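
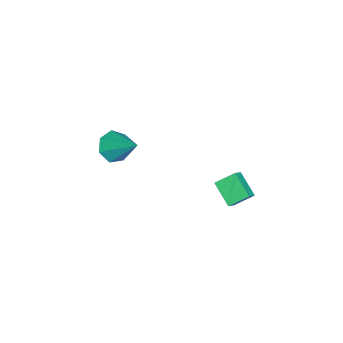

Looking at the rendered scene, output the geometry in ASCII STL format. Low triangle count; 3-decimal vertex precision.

solid 
facet normal -0.407 -0.672 -0.619
outer loop
vertex -0.859 -3.644 -1.895
vertex -1.726 -3.595 -1.378
vertex -1.433 -3.042 -2.171
endloop
endfacet
facet normal 0.744 0.514 -0.427
outer loop
vertex -0.859 -3.644 -1.895
vertex -1.433 -3.042 -2.171
vertex -0.834 -2.125 -0.022
endloop
endfacet
facet normal -0.408 -0.672 -0.619
outer loop
vertex -1.433 -3.042 -2.171
vertex -1.726 -3.595 -1.378
vertex -2.227 -2.856 -1.85
endloop
endfacet
facet normal 0.051 0.913 -0.404
outer loop
vertex -1.433 -3.042 -2.171
vertex -2.227 -2.856 -1.85
vertex -0.834 -2.125 -0.022
endloop
endfacet
facet normal -0.406 -0.671 -0.620
outer loop
vertex -2.227 -2.856 -1.85
vertex -1.726 -3.595 -1.378
vertex -2.644 -3.228 -1.174
endloop
endfacet
facet normal -0.564 0.819 0.103
outer loop
vertex -2.227 -2.856 -1.85
vertex -2.644 -3.228 -1.174
vertex -0.834 -2.125 -0.022
endloop
endfacet
facet normal -0.406 -0.672 -0.620
outer loop
vertex -2.644 -3.228 -1.174
vertex -1.726 -3.595 -1.378
vertex -2.369 -3.876 -0.652
endloop
endfacet
facet normal -0.636 0.302 0.710
outer loop
vertex -2.644 -3.228 -1.174
vertex -2.369 -3.876 -0.652
vertex -0.834 -2.125 -0.022
endloop
endfacet
facet normal -0.406 -0.671 -0.620
outer loop
vertex -2.369 -3.876 -0.652
vertex -1.726 -3.595 -1.378
vertex -1.609 -4.313 -0.677
endloop
endfacet
facet normal -0.111 -0.249 0.962
outer loop
vertex -2.369 -3.876 -0.652
vertex -1.609 -4.313 -0.677
vertex -0.834 -2.125 -0.022
endloop
endfacet
facet normal -0.407 -0.671 -0.620
outer loop
vertex -1.609 -4.313 -0.677
vertex -1.726 -3.595 -1.378
vertex -0.938 -4.209 -1.23
endloop
endfacet
facet normal 0.615 -0.418 0.668
outer loop
vertex -1.609 -4.313 -0.677
vertex -0.938 -4.209 -1.23
vertex -0.834 -2.125 -0.022
endloop
endfacet
facet normal -0.407 -0.672 -0.619
outer loop
vertex -0.938 -4.209 -1.23
vertex -1.726 -3.595 -1.378
vertex -0.859 -3.644 -1.895
endloop
endfacet
facet normal 0.996 -0.079 0.051
outer loop
vertex -0.938 -4.209 -1.23
vertex -0.859 -3.644 -1.895
vertex -0.834 -2.125 -0.022
endloop
endfacet
facet normal -0.727 0.183 -0.662
outer loop
vertex -0.174 3.403 -0.469
vertex 0.774 4.308 -1.26
vertex 0.197 2.421 -1.149
endloop
endfacet
facet normal -0.619 -0.591 0.516
outer loop
vertex 0.866 2.252 -0.54
vertex -0.174 3.403 -0.469
vertex 0.197 2.421 -1.149
endloop
endfacet
facet normal -0.727 0.183 -0.662
outer loop
vertex 0.197 2.421 -1.149
vertex 0.774 4.308 -1.26
vertex 1.145 3.326 -1.939
endloop
endfacet
facet normal 0.297 -0.785 -0.544
outer loop
vertex 1.145 3.326 -1.939
vertex 0.866 2.252 -0.54
vertex 0.197 2.421 -1.149
endloop
endfacet
facet normal -0.296 0.785 0.543
outer loop
vertex -0.174 3.403 -0.469
vertex 1.443 4.139 -0.651
vertex 0.774 4.308 -1.26
endloop
endfacet
facet normal -0.619 -0.591 0.517
outer loop
vertex 0.495 3.234 0.139
vertex -0.174 3.403 -0.469
vertex 0.866 2.252 -0.54
endloop
endfacet
facet normal -0.296 0.785 0.544
outer loop
vertex 0.495 3.234 0.139
vertex 1.443 4.139 -0.651
vertex -0.174 3.403 -0.469
endloop
endfacet
facet normal 0.619 0.591 -0.516
outer loop
vertex 0.774 4.308 -1.26
vertex 1.443 4.139 -0.651
vertex 1.145 3.326 -1.939
endloop
endfacet
facet normal 0.296 -0.785 -0.544
outer loop
vertex 1.814 3.157 -1.331
vertex 0.866 2.252 -0.54
vertex 1.145 3.326 -1.939
endloop
endfacet
facet normal 0.619 0.592 -0.517
outer loop
vertex 1.145 3.326 -1.939
vertex 1.443 4.139 -0.651
vertex 1.814 3.157 -1.331
endloop
endfacet
facet normal 0.727 -0.183 0.662
outer loop
vertex 1.814 3.157 -1.331
vertex 0.495 3.234 0.139
vertex 0.866 2.252 -0.54
endloop
endfacet
facet normal 0.727 -0.184 0.662
outer loop
vertex 1.443 4.139 -0.651
vertex 0.495 3.234 0.139
vertex 1.814 3.157 -1.331
endloop
endfacet

endsolid


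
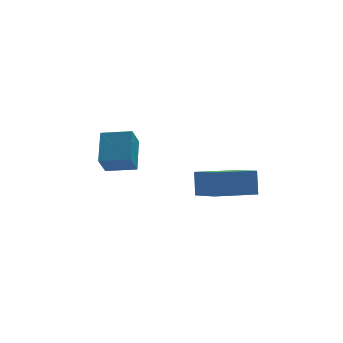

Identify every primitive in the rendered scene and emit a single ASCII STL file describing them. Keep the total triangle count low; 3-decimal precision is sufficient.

solid 
facet normal -0.971 -0.183 0.152
outer loop
vertex 1.385 0.064 -1.5
vertex 0.965 1.713 -2.198
vertex 1.297 -0.465 -2.696
endloop
endfacet
facet normal 0.229 -0.896 0.380
outer loop
vertex 3.375 -0.073 -3.022
vertex 1.385 0.064 -1.5
vertex 1.297 -0.465 -2.696
endloop
endfacet
facet normal -0.971 -0.183 0.152
outer loop
vertex 1.297 -0.465 -2.696
vertex 0.965 1.713 -2.198
vertex 0.877 1.185 -3.394
endloop
endfacet
facet normal -0.067 -0.403 -0.913
outer loop
vertex 0.877 1.185 -3.394
vertex 3.375 -0.073 -3.022
vertex 1.297 -0.465 -2.696
endloop
endfacet
facet normal 0.067 0.403 0.913
outer loop
vertex 1.385 0.064 -1.5
vertex 3.043 2.105 -2.524
vertex 0.965 1.713 -2.198
endloop
endfacet
facet normal 0.228 -0.897 0.379
outer loop
vertex 3.463 0.455 -1.826
vertex 1.385 0.064 -1.5
vertex 3.375 -0.073 -3.022
endloop
endfacet
facet normal 0.067 0.403 0.913
outer loop
vertex 3.463 0.455 -1.826
vertex 3.043 2.105 -2.524
vertex 1.385 0.064 -1.5
endloop
endfacet
facet normal -0.229 0.897 -0.379
outer loop
vertex 0.965 1.713 -2.198
vertex 3.043 2.105 -2.524
vertex 0.877 1.185 -3.394
endloop
endfacet
facet normal -0.067 -0.403 -0.913
outer loop
vertex 2.955 1.576 -3.72
vertex 3.375 -0.073 -3.022
vertex 0.877 1.185 -3.394
endloop
endfacet
facet normal -0.228 0.896 -0.380
outer loop
vertex 0.877 1.185 -3.394
vertex 3.043 2.105 -2.524
vertex 2.955 1.576 -3.72
endloop
endfacet
facet normal 0.971 0.183 -0.152
outer loop
vertex 2.955 1.576 -3.72
vertex 3.463 0.455 -1.826
vertex 3.375 -0.073 -3.022
endloop
endfacet
facet normal 0.971 0.183 -0.152
outer loop
vertex 3.043 2.105 -2.524
vertex 3.463 0.455 -1.826
vertex 2.955 1.576 -3.72
endloop
endfacet
facet normal -0.914 0.381 -0.139
outer loop
vertex -3.4 0.772 1.116
vertex -2.967 1.459 0.153
vertex -3.764 -0.49 0.053
endloop
endfacet
facet normal -0.344 -0.545 0.765
outer loop
vertex -2.493 -1.019 0.247
vertex -3.4 0.772 1.116
vertex -3.764 -0.49 0.053
endloop
endfacet
facet normal -0.914 0.381 -0.140
outer loop
vertex -3.764 -0.49 0.053
vertex -2.967 1.459 0.153
vertex -3.33 0.197 -0.91
endloop
endfacet
facet normal -0.215 -0.747 -0.629
outer loop
vertex -3.33 0.197 -0.91
vertex -2.493 -1.019 0.247
vertex -3.764 -0.49 0.053
endloop
endfacet
facet normal 0.215 0.747 0.629
outer loop
vertex -3.4 0.772 1.116
vertex -1.696 0.93 0.347
vertex -2.967 1.459 0.153
endloop
endfacet
facet normal -0.344 -0.545 0.765
outer loop
vertex -2.13 0.243 1.31
vertex -3.4 0.772 1.116
vertex -2.493 -1.019 0.247
endloop
endfacet
facet normal 0.215 0.747 0.630
outer loop
vertex -2.13 0.243 1.31
vertex -1.696 0.93 0.347
vertex -3.4 0.772 1.116
endloop
endfacet
facet normal 0.344 0.545 -0.765
outer loop
vertex -2.967 1.459 0.153
vertex -1.696 0.93 0.347
vertex -3.33 0.197 -0.91
endloop
endfacet
facet normal -0.215 -0.747 -0.629
outer loop
vertex -2.06 -0.332 -0.716
vertex -2.493 -1.019 0.247
vertex -3.33 0.197 -0.91
endloop
endfacet
facet normal 0.344 0.545 -0.765
outer loop
vertex -3.33 0.197 -0.91
vertex -1.696 0.93 0.347
vertex -2.06 -0.332 -0.716
endloop
endfacet
facet normal 0.914 -0.381 0.140
outer loop
vertex -2.06 -0.332 -0.716
vertex -2.13 0.243 1.31
vertex -2.493 -1.019 0.247
endloop
endfacet
facet normal 0.914 -0.381 0.140
outer loop
vertex -1.696 0.93 0.347
vertex -2.13 0.243 1.31
vertex -2.06 -0.332 -0.716
endloop
endfacet

endsolid


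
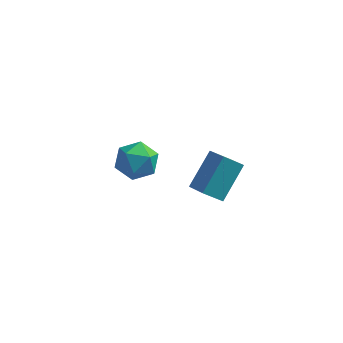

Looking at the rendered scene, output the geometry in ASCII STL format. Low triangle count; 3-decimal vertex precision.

solid 
facet normal -0.727 -0.271 0.631
outer loop
vertex 4.056 -3.416 3.087
vertex 3.287 -2.583 2.559
vertex 3.422 -4.854 1.739
endloop
endfacet
facet normal 0.614 -0.667 0.422
outer loop
vertex 4.273 -4.537 1.001
vertex 4.056 -3.416 3.087
vertex 3.422 -4.854 1.739
endloop
endfacet
facet normal -0.727 -0.271 0.631
outer loop
vertex 3.422 -4.854 1.739
vertex 3.287 -2.583 2.559
vertex 2.654 -4.021 1.212
endloop
endfacet
facet normal -0.306 -0.694 -0.651
outer loop
vertex 2.654 -4.021 1.212
vertex 4.273 -4.537 1.001
vertex 3.422 -4.854 1.739
endloop
endfacet
facet normal 0.306 0.695 0.651
outer loop
vertex 4.056 -3.416 3.087
vertex 4.138 -2.266 1.821
vertex 3.287 -2.583 2.559
endloop
endfacet
facet normal 0.615 -0.666 0.422
outer loop
vertex 4.906 -3.099 2.348
vertex 4.056 -3.416 3.087
vertex 4.273 -4.537 1.001
endloop
endfacet
facet normal 0.307 0.695 0.651
outer loop
vertex 4.906 -3.099 2.348
vertex 4.138 -2.266 1.821
vertex 4.056 -3.416 3.087
endloop
endfacet
facet normal -0.615 0.666 -0.422
outer loop
vertex 3.287 -2.583 2.559
vertex 4.138 -2.266 1.821
vertex 2.654 -4.021 1.212
endloop
endfacet
facet normal -0.306 -0.695 -0.650
outer loop
vertex 3.504 -3.704 0.473
vertex 4.273 -4.537 1.001
vertex 2.654 -4.021 1.212
endloop
endfacet
facet normal -0.615 0.666 -0.422
outer loop
vertex 2.654 -4.021 1.212
vertex 4.138 -2.266 1.821
vertex 3.504 -3.704 0.473
endloop
endfacet
facet normal 0.727 0.271 -0.631
outer loop
vertex 3.504 -3.704 0.473
vertex 4.906 -3.099 2.348
vertex 4.273 -4.537 1.001
endloop
endfacet
facet normal 0.727 0.271 -0.631
outer loop
vertex 4.138 -2.266 1.821
vertex 4.906 -3.099 2.348
vertex 3.504 -3.704 0.473
endloop
endfacet
facet normal -0.981 0.063 -0.186
outer loop
vertex -1.837 2.073 -4.042
vertex -2.023 1.094 -3.393
vertex -2.052 2.164 -2.877
endloop
endfacet
facet normal -0.680 0.711 -0.181
outer loop
vertex -1.837 2.073 -4.042
vertex -2.052 2.164 -2.877
vertex -1.213 2.838 -3.381
endloop
endfacet
facet normal -0.165 0.718 -0.676
outer loop
vertex -1.837 2.073 -4.042
vertex -1.213 2.838 -3.381
vertex -0.666 2.185 -4.208
endloop
endfacet
facet normal -0.147 0.076 -0.986
outer loop
vertex -1.837 2.073 -4.042
vertex -0.666 2.185 -4.208
vertex -1.166 1.107 -4.216
endloop
endfacet
facet normal -0.651 -0.329 -0.684
outer loop
vertex -1.837 2.073 -4.042
vertex -1.166 1.107 -4.216
vertex -2.023 1.094 -3.393
endloop
endfacet
facet normal -0.374 0.807 0.456
outer loop
vertex -1.213 2.838 -3.381
vertex -2.052 2.164 -2.877
vertex -1.014 2.333 -2.324
endloop
endfacet
facet normal -0.861 -0.240 0.449
outer loop
vertex -2.052 2.164 -2.877
vertex -2.023 1.094 -3.393
vertex -1.514 1.255 -2.332
endloop
endfacet
facet normal -0.329 -0.875 -0.356
outer loop
vertex -2.023 1.094 -3.393
vertex -1.166 1.107 -4.216
vertex -0.967 0.602 -3.159
endloop
endfacet
facet normal 0.486 -0.219 -0.846
outer loop
vertex -1.166 1.107 -4.216
vertex -0.666 2.185 -4.208
vertex -0.128 1.276 -3.663
endloop
endfacet
facet normal 0.458 0.820 -0.344
outer loop
vertex -0.666 2.185 -4.208
vertex -1.213 2.838 -3.381
vertex -0.157 2.346 -3.147
endloop
endfacet
facet normal 0.147 -0.076 0.986
outer loop
vertex -0.343 1.367 -2.498
vertex -1.014 2.333 -2.324
vertex -1.514 1.255 -2.332
endloop
endfacet
facet normal 0.165 -0.718 0.676
outer loop
vertex -0.343 1.367 -2.498
vertex -1.514 1.255 -2.332
vertex -0.967 0.602 -3.159
endloop
endfacet
facet normal 0.680 -0.711 0.181
outer loop
vertex -0.343 1.367 -2.498
vertex -0.967 0.602 -3.159
vertex -0.128 1.276 -3.663
endloop
endfacet
facet normal 0.981 -0.063 0.186
outer loop
vertex -0.343 1.367 -2.498
vertex -0.128 1.276 -3.663
vertex -0.157 2.346 -3.147
endloop
endfacet
facet normal 0.651 0.329 0.684
outer loop
vertex -0.343 1.367 -2.498
vertex -0.157 2.346 -3.147
vertex -1.014 2.333 -2.324
endloop
endfacet
facet normal -0.486 0.219 0.846
outer loop
vertex -1.514 1.255 -2.332
vertex -1.014 2.333 -2.324
vertex -2.052 2.164 -2.877
endloop
endfacet
facet normal -0.458 -0.820 0.344
outer loop
vertex -0.967 0.602 -3.159
vertex -1.514 1.255 -2.332
vertex -2.023 1.094 -3.393
endloop
endfacet
facet normal 0.374 -0.807 -0.456
outer loop
vertex -0.128 1.276 -3.663
vertex -0.967 0.602 -3.159
vertex -1.166 1.107 -4.216
endloop
endfacet
facet normal 0.861 0.240 -0.449
outer loop
vertex -0.157 2.346 -3.147
vertex -0.128 1.276 -3.663
vertex -0.666 2.185 -4.208
endloop
endfacet
facet normal 0.329 0.875 0.356
outer loop
vertex -1.014 2.333 -2.324
vertex -0.157 2.346 -3.147
vertex -1.213 2.838 -3.381
endloop
endfacet

endsolid


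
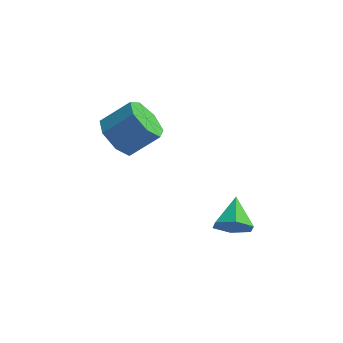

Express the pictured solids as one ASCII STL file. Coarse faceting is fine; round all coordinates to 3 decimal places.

solid 
facet normal -0.743 -0.225 -0.630
outer loop
vertex -3.771 1.379 -0.076
vertex -4.384 2.053 0.406
vertex -3.755 2.215 -0.394
endloop
endfacet
facet normal 0.668 -0.276 -0.691
outer loop
vertex -3.771 1.379 -0.076
vertex -3.755 2.215 -0.394
vertex -2.604 1.733 0.912
endloop
endfacet
facet normal 0.668 -0.276 -0.691
outer loop
vertex -2.604 1.733 0.912
vertex -3.755 2.215 -0.394
vertex -2.588 2.569 0.594
endloop
endfacet
facet normal 0.744 0.225 0.629
outer loop
vertex -2.604 1.733 0.912
vertex -2.588 2.569 0.594
vertex -3.216 2.407 1.394
endloop
endfacet
facet normal -0.743 -0.226 -0.630
outer loop
vertex -3.755 2.215 -0.394
vertex -4.384 2.053 0.406
vertex -4.213 2.928 -0.11
endloop
endfacet
facet normal 0.431 0.559 -0.709
outer loop
vertex -3.755 2.215 -0.394
vertex -4.213 2.928 -0.11
vertex -2.588 2.569 0.594
endloop
endfacet
facet normal 0.430 0.559 -0.709
outer loop
vertex -2.588 2.569 0.594
vertex -4.213 2.928 -0.11
vertex -3.045 3.282 0.879
endloop
endfacet
facet normal 0.744 0.225 0.629
outer loop
vertex -2.588 2.569 0.594
vertex -3.045 3.282 0.879
vertex -3.216 2.407 1.394
endloop
endfacet
facet normal -0.744 -0.226 -0.629
outer loop
vertex -4.213 2.928 -0.11
vertex -4.384 2.053 0.406
vertex -4.799 2.983 0.563
endloop
endfacet
facet normal -0.131 0.972 -0.193
outer loop
vertex -4.213 2.928 -0.11
vertex -4.799 2.983 0.563
vertex -3.045 3.282 0.879
endloop
endfacet
facet normal -0.131 0.972 -0.194
outer loop
vertex -3.045 3.282 0.879
vertex -4.799 2.983 0.563
vertex -3.631 3.337 1.551
endloop
endfacet
facet normal 0.743 0.225 0.630
outer loop
vertex -3.045 3.282 0.879
vertex -3.631 3.337 1.551
vertex -3.216 2.407 1.394
endloop
endfacet
facet normal -0.744 -0.226 -0.629
outer loop
vertex -4.799 2.983 0.563
vertex -4.384 2.053 0.406
vertex -5.072 2.337 1.117
endloop
endfacet
facet normal -0.595 0.653 0.469
outer loop
vertex -4.799 2.983 0.563
vertex -5.072 2.337 1.117
vertex -3.631 3.337 1.551
endloop
endfacet
facet normal -0.595 0.654 0.468
outer loop
vertex -3.631 3.337 1.551
vertex -5.072 2.337 1.117
vertex -3.905 2.691 2.106
endloop
endfacet
facet normal 0.744 0.226 0.630
outer loop
vertex -3.631 3.337 1.551
vertex -3.905 2.691 2.106
vertex -3.216 2.407 1.394
endloop
endfacet
facet normal -0.744 -0.226 -0.629
outer loop
vertex -5.072 2.337 1.117
vertex -4.384 2.053 0.406
vertex -4.827 1.478 1.136
endloop
endfacet
facet normal -0.610 -0.157 0.776
outer loop
vertex -5.072 2.337 1.117
vertex -4.827 1.478 1.136
vertex -3.905 2.691 2.106
endloop
endfacet
facet normal -0.610 -0.158 0.777
outer loop
vertex -3.905 2.691 2.106
vertex -4.827 1.478 1.136
vertex -3.66 1.832 2.124
endloop
endfacet
facet normal 0.744 0.225 0.630
outer loop
vertex -3.905 2.691 2.106
vertex -3.66 1.832 2.124
vertex -3.216 2.407 1.394
endloop
endfacet
facet normal -0.744 -0.226 -0.629
outer loop
vertex -4.827 1.478 1.136
vertex -4.384 2.053 0.406
vertex -4.248 1.052 0.605
endloop
endfacet
facet normal -0.166 -0.850 0.501
outer loop
vertex -4.827 1.478 1.136
vertex -4.248 1.052 0.605
vertex -3.66 1.832 2.124
endloop
endfacet
facet normal -0.167 -0.849 0.501
outer loop
vertex -3.66 1.832 2.124
vertex -4.248 1.052 0.605
vertex -3.081 1.405 1.593
endloop
endfacet
facet normal 0.744 0.225 0.630
outer loop
vertex -3.66 1.832 2.124
vertex -3.081 1.405 1.593
vertex -3.216 2.407 1.394
endloop
endfacet
facet normal -0.743 -0.226 -0.629
outer loop
vertex -4.248 1.052 0.605
vertex -4.384 2.053 0.406
vertex -3.771 1.379 -0.076
endloop
endfacet
facet normal 0.402 -0.903 -0.152
outer loop
vertex -4.248 1.052 0.605
vertex -3.771 1.379 -0.076
vertex -3.081 1.405 1.593
endloop
endfacet
facet normal 0.403 -0.902 -0.152
outer loop
vertex -3.081 1.405 1.593
vertex -3.771 1.379 -0.076
vertex -2.604 1.733 0.912
endloop
endfacet
facet normal 0.744 0.225 0.629
outer loop
vertex -3.081 1.405 1.593
vertex -2.604 1.733 0.912
vertex -3.216 2.407 1.394
endloop
endfacet
facet normal 0.013 -0.887 -0.461
outer loop
vertex 1.254 -1.464 -1.563
vertex 0.599 -1.714 -1.1
vertex 0.471 -1.333 -1.837
endloop
endfacet
facet normal 0.316 0.789 -0.526
outer loop
vertex 1.254 -1.464 -1.563
vertex 0.471 -1.333 -1.837
vertex 0.581 -0.446 -0.44
endloop
endfacet
facet normal 0.013 -0.887 -0.461
outer loop
vertex 0.471 -1.333 -1.837
vertex 0.599 -1.714 -1.1
vertex -0.184 -1.583 -1.374
endloop
endfacet
facet normal -0.564 0.717 -0.411
outer loop
vertex 0.471 -1.333 -1.837
vertex -0.184 -1.583 -1.374
vertex 0.581 -0.446 -0.44
endloop
endfacet
facet normal 0.013 -0.887 -0.461
outer loop
vertex -0.184 -1.583 -1.374
vertex 0.599 -1.714 -1.1
vertex -0.056 -1.964 -0.637
endloop
endfacet
facet normal -0.886 0.330 0.325
outer loop
vertex -0.184 -1.583 -1.374
vertex -0.056 -1.964 -0.637
vertex 0.581 -0.446 -0.44
endloop
endfacet
facet normal 0.012 -0.887 -0.462
outer loop
vertex -0.056 -1.964 -0.637
vertex 0.599 -1.714 -1.1
vertex 0.728 -2.096 -0.363
endloop
endfacet
facet normal -0.328 0.015 0.945
outer loop
vertex -0.056 -1.964 -0.637
vertex 0.728 -2.096 -0.363
vertex 0.581 -0.446 -0.44
endloop
endfacet
facet normal 0.012 -0.887 -0.462
outer loop
vertex 0.728 -2.096 -0.363
vertex 0.599 -1.714 -1.1
vertex 1.382 -1.846 -0.826
endloop
endfacet
facet normal 0.553 0.088 0.829
outer loop
vertex 0.728 -2.096 -0.363
vertex 1.382 -1.846 -0.826
vertex 0.581 -0.446 -0.44
endloop
endfacet
facet normal 0.012 -0.887 -0.462
outer loop
vertex 1.382 -1.846 -0.826
vertex 0.599 -1.714 -1.1
vertex 1.254 -1.464 -1.563
endloop
endfacet
facet normal 0.875 0.475 0.094
outer loop
vertex 1.382 -1.846 -0.826
vertex 1.254 -1.464 -1.563
vertex 0.581 -0.446 -0.44
endloop
endfacet

endsolid


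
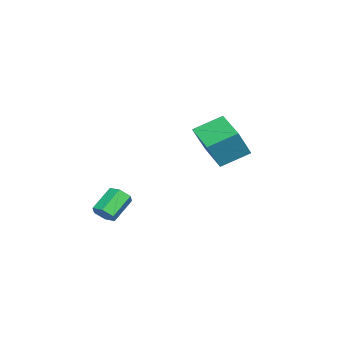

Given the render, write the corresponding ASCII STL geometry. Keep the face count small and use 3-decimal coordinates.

solid 
facet normal -0.801 -0.530 0.279
outer loop
vertex -0.67 -0.072 1.634
vertex -1.222 1.114 2.303
vertex -1.403 0.335 0.306
endloop
endfacet
facet normal 0.376 -0.807 -0.455
outer loop
vertex -0.058 1.226 -0.163
vertex -0.67 -0.072 1.634
vertex -1.403 0.335 0.306
endloop
endfacet
facet normal -0.801 -0.530 0.279
outer loop
vertex -1.403 0.335 0.306
vertex -1.222 1.114 2.303
vertex -1.955 1.522 0.976
endloop
endfacet
facet normal -0.467 0.260 -0.845
outer loop
vertex -1.955 1.522 0.976
vertex -0.058 1.226 -0.163
vertex -1.403 0.335 0.306
endloop
endfacet
facet normal 0.467 -0.260 0.845
outer loop
vertex -0.67 -0.072 1.634
vertex 0.123 2.005 1.834
vertex -1.222 1.114 2.303
endloop
endfacet
facet normal 0.375 -0.807 -0.455
outer loop
vertex 0.675 0.818 1.164
vertex -0.67 -0.072 1.634
vertex -0.058 1.226 -0.163
endloop
endfacet
facet normal 0.467 -0.260 0.845
outer loop
vertex 0.675 0.818 1.164
vertex 0.123 2.005 1.834
vertex -0.67 -0.072 1.634
endloop
endfacet
facet normal -0.376 0.807 0.456
outer loop
vertex -1.222 1.114 2.303
vertex 0.123 2.005 1.834
vertex -1.955 1.522 0.976
endloop
endfacet
facet normal -0.467 0.259 -0.845
outer loop
vertex -0.61 2.412 0.506
vertex -0.058 1.226 -0.163
vertex -1.955 1.522 0.976
endloop
endfacet
facet normal -0.375 0.808 0.455
outer loop
vertex -1.955 1.522 0.976
vertex 0.123 2.005 1.834
vertex -0.61 2.412 0.506
endloop
endfacet
facet normal 0.801 0.530 -0.279
outer loop
vertex -0.61 2.412 0.506
vertex 0.675 0.818 1.164
vertex -0.058 1.226 -0.163
endloop
endfacet
facet normal 0.801 0.530 -0.279
outer loop
vertex 0.123 2.005 1.834
vertex 0.675 0.818 1.164
vertex -0.61 2.412 0.506
endloop
endfacet
facet normal 0.709 -0.369 -0.601
outer loop
vertex 4.804 -2.518 -0.97
vertex 4.437 -2.559 -1.378
vertex 4.73 -2.097 -1.316
endloop
endfacet
facet normal 0.693 0.527 0.493
outer loop
vertex 4.804 -2.518 -0.97
vertex 4.73 -2.097 -1.316
vertex 3.89 -2.041 -0.195
endloop
endfacet
facet normal 0.693 0.527 0.493
outer loop
vertex 3.89 -2.041 -0.195
vertex 4.73 -2.097 -1.316
vertex 3.816 -1.62 -0.541
endloop
endfacet
facet normal -0.708 0.370 0.602
outer loop
vertex 3.89 -2.041 -0.195
vertex 3.816 -1.62 -0.541
vertex 3.523 -2.081 -0.602
endloop
endfacet
facet normal 0.709 -0.369 -0.601
outer loop
vertex 4.73 -2.097 -1.316
vertex 4.437 -2.559 -1.378
vertex 4.363 -2.138 -1.724
endloop
endfacet
facet normal 0.229 0.926 -0.299
outer loop
vertex 4.73 -2.097 -1.316
vertex 4.363 -2.138 -1.724
vertex 3.816 -1.62 -0.541
endloop
endfacet
facet normal 0.231 0.926 -0.299
outer loop
vertex 3.816 -1.62 -0.541
vertex 4.363 -2.138 -1.724
vertex 3.449 -1.66 -0.949
endloop
endfacet
facet normal -0.708 0.371 0.601
outer loop
vertex 3.816 -1.62 -0.541
vertex 3.449 -1.66 -0.949
vertex 3.523 -2.081 -0.602
endloop
endfacet
facet normal 0.708 -0.370 -0.602
outer loop
vertex 4.363 -2.138 -1.724
vertex 4.437 -2.559 -1.378
vertex 4.07 -2.599 -1.785
endloop
endfacet
facet normal -0.463 0.399 -0.792
outer loop
vertex 4.363 -2.138 -1.724
vertex 4.07 -2.599 -1.785
vertex 3.449 -1.66 -0.949
endloop
endfacet
facet normal -0.463 0.398 -0.792
outer loop
vertex 3.449 -1.66 -0.949
vertex 4.07 -2.599 -1.785
vertex 3.156 -2.122 -1.01
endloop
endfacet
facet normal -0.709 0.370 0.600
outer loop
vertex 3.449 -1.66 -0.949
vertex 3.156 -2.122 -1.01
vertex 3.523 -2.081 -0.602
endloop
endfacet
facet normal 0.708 -0.370 -0.602
outer loop
vertex 4.07 -2.599 -1.785
vertex 4.437 -2.559 -1.378
vertex 4.144 -3.02 -1.439
endloop
endfacet
facet normal -0.693 -0.527 -0.493
outer loop
vertex 4.07 -2.599 -1.785
vertex 4.144 -3.02 -1.439
vertex 3.156 -2.122 -1.01
endloop
endfacet
facet normal -0.693 -0.527 -0.493
outer loop
vertex 3.156 -2.122 -1.01
vertex 4.144 -3.02 -1.439
vertex 3.23 -2.543 -0.664
endloop
endfacet
facet normal -0.709 0.369 0.601
outer loop
vertex 3.156 -2.122 -1.01
vertex 3.23 -2.543 -0.664
vertex 3.523 -2.081 -0.602
endloop
endfacet
facet normal 0.708 -0.371 -0.601
outer loop
vertex 4.144 -3.02 -1.439
vertex 4.437 -2.559 -1.378
vertex 4.511 -2.98 -1.031
endloop
endfacet
facet normal -0.231 -0.926 0.298
outer loop
vertex 4.144 -3.02 -1.439
vertex 4.511 -2.98 -1.031
vertex 3.23 -2.543 -0.664
endloop
endfacet
facet normal -0.230 -0.926 0.300
outer loop
vertex 3.23 -2.543 -0.664
vertex 4.511 -2.98 -1.031
vertex 3.597 -2.502 -0.256
endloop
endfacet
facet normal -0.709 0.369 0.601
outer loop
vertex 3.23 -2.543 -0.664
vertex 3.597 -2.502 -0.256
vertex 3.523 -2.081 -0.602
endloop
endfacet
facet normal 0.709 -0.370 -0.600
outer loop
vertex 4.511 -2.98 -1.031
vertex 4.437 -2.559 -1.378
vertex 4.804 -2.518 -0.97
endloop
endfacet
facet normal 0.463 -0.398 0.792
outer loop
vertex 4.511 -2.98 -1.031
vertex 4.804 -2.518 -0.97
vertex 3.597 -2.502 -0.256
endloop
endfacet
facet normal 0.463 -0.399 0.792
outer loop
vertex 3.597 -2.502 -0.256
vertex 4.804 -2.518 -0.97
vertex 3.89 -2.041 -0.195
endloop
endfacet
facet normal -0.708 0.370 0.602
outer loop
vertex 3.597 -2.502 -0.256
vertex 3.89 -2.041 -0.195
vertex 3.523 -2.081 -0.602
endloop
endfacet

endsolid


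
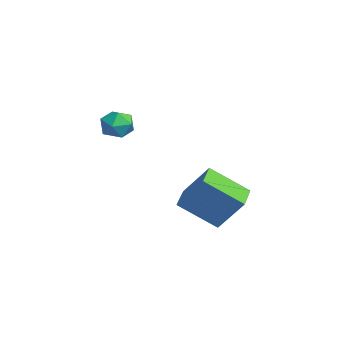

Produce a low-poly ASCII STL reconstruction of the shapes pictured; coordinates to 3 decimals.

solid 
facet normal -0.406 0.913 -0.040
outer loop
vertex 3.162 -2.804 2.323
vertex 2.44 -3.115 2.554
vertex 2.973 -2.853 3.119
endloop
endfacet
facet normal 0.287 0.950 0.127
outer loop
vertex 3.162 -2.804 2.323
vertex 2.973 -2.853 3.119
vertex 3.728 -3.047 2.864
endloop
endfacet
facet normal 0.656 0.640 -0.399
outer loop
vertex 3.162 -2.804 2.323
vertex 3.728 -3.047 2.864
vertex 3.661 -3.429 2.141
endloop
endfacet
facet normal 0.192 0.413 -0.890
outer loop
vertex 3.162 -2.804 2.323
vertex 3.661 -3.429 2.141
vertex 2.865 -3.471 1.95
endloop
endfacet
facet normal -0.464 0.581 -0.669
outer loop
vertex 3.162 -2.804 2.323
vertex 2.865 -3.471 1.95
vertex 2.44 -3.115 2.554
endloop
endfacet
facet normal 0.391 0.570 0.723
outer loop
vertex 3.728 -3.047 2.864
vertex 2.973 -2.853 3.119
vertex 3.355 -3.509 3.43
endloop
endfacet
facet normal -0.731 0.511 0.452
outer loop
vertex 2.973 -2.853 3.119
vertex 2.44 -3.115 2.554
vertex 2.559 -3.551 3.239
endloop
endfacet
facet normal -0.825 -0.026 -0.565
outer loop
vertex 2.44 -3.115 2.554
vertex 2.865 -3.471 1.95
vertex 2.492 -3.933 2.516
endloop
endfacet
facet normal 0.238 -0.300 -0.924
outer loop
vertex 2.865 -3.471 1.95
vertex 3.661 -3.429 2.141
vertex 3.247 -4.127 2.261
endloop
endfacet
facet normal 0.989 0.069 -0.128
outer loop
vertex 3.661 -3.429 2.141
vertex 3.728 -3.047 2.864
vertex 3.78 -3.865 2.826
endloop
endfacet
facet normal -0.192 -0.413 0.890
outer loop
vertex 3.058 -4.176 3.057
vertex 3.355 -3.509 3.43
vertex 2.559 -3.551 3.239
endloop
endfacet
facet normal -0.656 -0.640 0.399
outer loop
vertex 3.058 -4.176 3.057
vertex 2.559 -3.551 3.239
vertex 2.492 -3.933 2.516
endloop
endfacet
facet normal -0.287 -0.950 -0.127
outer loop
vertex 3.058 -4.176 3.057
vertex 2.492 -3.933 2.516
vertex 3.247 -4.127 2.261
endloop
endfacet
facet normal 0.406 -0.913 0.040
outer loop
vertex 3.058 -4.176 3.057
vertex 3.247 -4.127 2.261
vertex 3.78 -3.865 2.826
endloop
endfacet
facet normal 0.464 -0.581 0.669
outer loop
vertex 3.058 -4.176 3.057
vertex 3.78 -3.865 2.826
vertex 3.355 -3.509 3.43
endloop
endfacet
facet normal -0.238 0.300 0.924
outer loop
vertex 2.559 -3.551 3.239
vertex 3.355 -3.509 3.43
vertex 2.973 -2.853 3.119
endloop
endfacet
facet normal -0.989 -0.069 0.128
outer loop
vertex 2.492 -3.933 2.516
vertex 2.559 -3.551 3.239
vertex 2.44 -3.115 2.554
endloop
endfacet
facet normal -0.391 -0.570 -0.723
outer loop
vertex 3.247 -4.127 2.261
vertex 2.492 -3.933 2.516
vertex 2.865 -3.471 1.95
endloop
endfacet
facet normal 0.731 -0.511 -0.452
outer loop
vertex 3.78 -3.865 2.826
vertex 3.247 -4.127 2.261
vertex 3.661 -3.429 2.141
endloop
endfacet
facet normal 0.825 0.026 0.565
outer loop
vertex 3.355 -3.509 3.43
vertex 3.78 -3.865 2.826
vertex 3.728 -3.047 2.864
endloop
endfacet
facet normal -0.878 0.455 0.148
outer loop
vertex 1.548 -0.214 -2.084
vertex 2.292 0.714 -0.526
vertex 2.177 1.414 -3.355
endloop
endfacet
facet normal -0.380 -0.474 -0.795
outer loop
vertex 3.468 0.746 -3.574
vertex 1.548 -0.214 -2.084
vertex 2.177 1.414 -3.355
endloop
endfacet
facet normal -0.878 0.455 0.148
outer loop
vertex 2.177 1.414 -3.355
vertex 2.292 0.714 -0.526
vertex 2.921 2.343 -1.798
endloop
endfacet
facet normal 0.290 0.754 -0.589
outer loop
vertex 2.921 2.343 -1.798
vertex 3.468 0.746 -3.574
vertex 2.177 1.414 -3.355
endloop
endfacet
facet normal -0.291 -0.755 0.588
outer loop
vertex 1.548 -0.214 -2.084
vertex 3.583 0.046 -0.745
vertex 2.292 0.714 -0.526
endloop
endfacet
facet normal -0.380 -0.474 -0.795
outer loop
vertex 2.839 -0.883 -2.302
vertex 1.548 -0.214 -2.084
vertex 3.468 0.746 -3.574
endloop
endfacet
facet normal -0.291 -0.754 0.589
outer loop
vertex 2.839 -0.883 -2.302
vertex 3.583 0.046 -0.745
vertex 1.548 -0.214 -2.084
endloop
endfacet
facet normal 0.380 0.474 0.795
outer loop
vertex 2.292 0.714 -0.526
vertex 3.583 0.046 -0.745
vertex 2.921 2.343 -1.798
endloop
endfacet
facet normal 0.291 0.754 -0.588
outer loop
vertex 4.212 1.674 -2.016
vertex 3.468 0.746 -3.574
vertex 2.921 2.343 -1.798
endloop
endfacet
facet normal 0.380 0.474 0.795
outer loop
vertex 2.921 2.343 -1.798
vertex 3.583 0.046 -0.745
vertex 4.212 1.674 -2.016
endloop
endfacet
facet normal 0.878 -0.455 -0.148
outer loop
vertex 4.212 1.674 -2.016
vertex 2.839 -0.883 -2.302
vertex 3.468 0.746 -3.574
endloop
endfacet
facet normal 0.878 -0.455 -0.148
outer loop
vertex 3.583 0.046 -0.745
vertex 2.839 -0.883 -2.302
vertex 4.212 1.674 -2.016
endloop
endfacet

endsolid


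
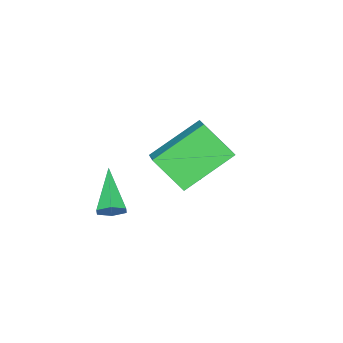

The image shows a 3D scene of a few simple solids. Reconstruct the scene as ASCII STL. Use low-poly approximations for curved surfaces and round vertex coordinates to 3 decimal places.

solid 
facet normal 0.631 0.565 -0.531
outer loop
vertex 2.155 -2.349 -3.304
vertex 1.929 -2.518 -3.752
vertex 1.745 -2.084 -3.509
endloop
endfacet
facet normal -0.116 0.490 0.864
outer loop
vertex 2.155 -2.349 -3.304
vertex 1.745 -2.084 -3.509
vertex 0.831 -3.502 -2.828
endloop
endfacet
facet normal 0.630 0.565 -0.532
outer loop
vertex 1.745 -2.084 -3.509
vertex 1.929 -2.518 -3.752
vertex 1.518 -2.253 -3.957
endloop
endfacet
facet normal -0.787 0.592 0.176
outer loop
vertex 1.745 -2.084 -3.509
vertex 1.518 -2.253 -3.957
vertex 0.831 -3.502 -2.828
endloop
endfacet
facet normal 0.630 0.567 -0.531
outer loop
vertex 1.518 -2.253 -3.957
vertex 1.929 -2.518 -3.752
vertex 1.702 -2.686 -4.201
endloop
endfacet
facet normal -0.832 -0.042 -0.553
outer loop
vertex 1.518 -2.253 -3.957
vertex 1.702 -2.686 -4.201
vertex 0.831 -3.502 -2.828
endloop
endfacet
facet normal 0.631 0.566 -0.531
outer loop
vertex 1.702 -2.686 -4.201
vertex 1.929 -2.518 -3.752
vertex 2.113 -2.951 -3.995
endloop
endfacet
facet normal -0.205 -0.779 -0.593
outer loop
vertex 1.702 -2.686 -4.201
vertex 2.113 -2.951 -3.995
vertex 0.831 -3.502 -2.828
endloop
endfacet
facet normal 0.631 0.566 -0.531
outer loop
vertex 2.113 -2.951 -3.995
vertex 1.929 -2.518 -3.752
vertex 2.339 -2.783 -3.547
endloop
endfacet
facet normal 0.465 -0.880 0.095
outer loop
vertex 2.113 -2.951 -3.995
vertex 2.339 -2.783 -3.547
vertex 0.831 -3.502 -2.828
endloop
endfacet
facet normal 0.631 0.565 -0.531
outer loop
vertex 2.339 -2.783 -3.547
vertex 1.929 -2.518 -3.752
vertex 2.155 -2.349 -3.304
endloop
endfacet
facet normal 0.510 -0.245 0.824
outer loop
vertex 2.339 -2.783 -3.547
vertex 2.155 -2.349 -3.304
vertex 0.831 -3.502 -2.828
endloop
endfacet
facet normal -0.762 0.382 0.523
outer loop
vertex -1.32 -1.551 -0.942
vertex -0.506 -0.79 -0.311
vertex -1.504 -0.482 -1.992
endloop
endfacet
facet normal -0.636 -0.594 -0.493
outer loop
vertex 0.066 -1.27 -3.069
vertex -1.32 -1.551 -0.942
vertex -1.504 -0.482 -1.992
endloop
endfacet
facet normal -0.762 0.383 0.522
outer loop
vertex -1.504 -0.482 -1.992
vertex -0.506 -0.79 -0.311
vertex -0.69 0.278 -1.362
endloop
endfacet
facet normal -0.122 0.708 -0.696
outer loop
vertex -0.69 0.278 -1.362
vertex 0.066 -1.27 -3.069
vertex -1.504 -0.482 -1.992
endloop
endfacet
facet normal 0.122 -0.708 0.696
outer loop
vertex -1.32 -1.551 -0.942
vertex 1.064 -1.578 -1.388
vertex -0.506 -0.79 -0.311
endloop
endfacet
facet normal -0.636 -0.594 -0.493
outer loop
vertex 0.25 -2.338 -2.018
vertex -1.32 -1.551 -0.942
vertex 0.066 -1.27 -3.069
endloop
endfacet
facet normal 0.122 -0.708 0.696
outer loop
vertex 0.25 -2.338 -2.018
vertex 1.064 -1.578 -1.388
vertex -1.32 -1.551 -0.942
endloop
endfacet
facet normal 0.636 0.594 0.492
outer loop
vertex -0.506 -0.79 -0.311
vertex 1.064 -1.578 -1.388
vertex -0.69 0.278 -1.362
endloop
endfacet
facet normal -0.122 0.708 -0.696
outer loop
vertex 0.88 -0.509 -2.438
vertex 0.066 -1.27 -3.069
vertex -0.69 0.278 -1.362
endloop
endfacet
facet normal 0.636 0.594 0.493
outer loop
vertex -0.69 0.278 -1.362
vertex 1.064 -1.578 -1.388
vertex 0.88 -0.509 -2.438
endloop
endfacet
facet normal 0.762 -0.382 -0.522
outer loop
vertex 0.88 -0.509 -2.438
vertex 0.25 -2.338 -2.018
vertex 0.066 -1.27 -3.069
endloop
endfacet
facet normal 0.762 -0.382 -0.523
outer loop
vertex 1.064 -1.578 -1.388
vertex 0.25 -2.338 -2.018
vertex 0.88 -0.509 -2.438
endloop
endfacet
facet normal -0.515 -0.575 -0.636
outer loop
vertex -2.498 -3.588 -3.712
vertex -2.91 -2.375 -4.474
vertex -1.849 -3.657 -4.175
endloop
endfacet
facet normal 0.277 -0.814 0.510
outer loop
vertex -1.21 -2.945 -3.386
vertex -2.498 -3.588 -3.712
vertex -1.849 -3.657 -4.175
endloop
endfacet
facet normal -0.515 -0.575 -0.636
outer loop
vertex -1.849 -3.657 -4.175
vertex -2.91 -2.375 -4.474
vertex -2.261 -2.445 -4.936
endloop
endfacet
facet normal 0.811 -0.087 -0.578
outer loop
vertex -2.261 -2.445 -4.936
vertex -1.21 -2.945 -3.386
vertex -1.849 -3.657 -4.175
endloop
endfacet
facet normal -0.811 0.088 0.578
outer loop
vertex -2.498 -3.588 -3.712
vertex -2.271 -1.663 -3.685
vertex -2.91 -2.375 -4.474
endloop
endfacet
facet normal 0.277 -0.813 0.512
outer loop
vertex -1.859 -2.875 -2.924
vertex -2.498 -3.588 -3.712
vertex -1.21 -2.945 -3.386
endloop
endfacet
facet normal -0.811 0.088 0.578
outer loop
vertex -1.859 -2.875 -2.924
vertex -2.271 -1.663 -3.685
vertex -2.498 -3.588 -3.712
endloop
endfacet
facet normal -0.276 0.814 -0.511
outer loop
vertex -2.91 -2.375 -4.474
vertex -2.271 -1.663 -3.685
vertex -2.261 -2.445 -4.936
endloop
endfacet
facet normal 0.811 -0.088 -0.578
outer loop
vertex -1.622 -1.732 -4.148
vertex -1.21 -2.945 -3.386
vertex -2.261 -2.445 -4.936
endloop
endfacet
facet normal -0.278 0.814 -0.511
outer loop
vertex -2.261 -2.445 -4.936
vertex -2.271 -1.663 -3.685
vertex -1.622 -1.732 -4.148
endloop
endfacet
facet normal 0.515 0.575 0.636
outer loop
vertex -1.622 -1.732 -4.148
vertex -1.859 -2.875 -2.924
vertex -1.21 -2.945 -3.386
endloop
endfacet
facet normal 0.515 0.575 0.636
outer loop
vertex -2.271 -1.663 -3.685
vertex -1.859 -2.875 -2.924
vertex -1.622 -1.732 -4.148
endloop
endfacet

endsolid


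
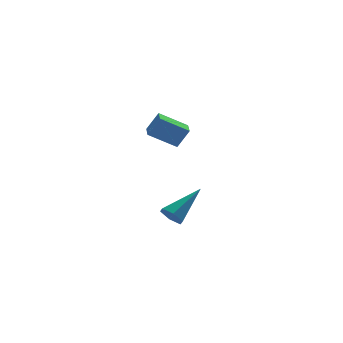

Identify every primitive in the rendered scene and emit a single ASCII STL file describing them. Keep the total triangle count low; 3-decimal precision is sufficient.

solid 
facet normal -0.824 0.259 0.504
outer loop
vertex -1.93 2.897 -0.527
vertex -1.648 3.987 -0.627
vertex -2.531 2.96 -1.541
endloop
endfacet
facet normal -0.249 -0.964 0.088
outer loop
vertex -1.172 2.533 -2.373
vertex -1.93 2.897 -0.527
vertex -2.531 2.96 -1.541
endloop
endfacet
facet normal -0.823 0.258 0.505
outer loop
vertex -2.531 2.96 -1.541
vertex -1.648 3.987 -0.627
vertex -2.25 4.05 -1.64
endloop
endfacet
facet normal -0.509 0.053 -0.859
outer loop
vertex -2.25 4.05 -1.64
vertex -1.172 2.533 -2.373
vertex -2.531 2.96 -1.541
endloop
endfacet
facet normal 0.509 -0.053 0.859
outer loop
vertex -1.93 2.897 -0.527
vertex -0.289 3.56 -1.459
vertex -1.648 3.987 -0.627
endloop
endfacet
facet normal -0.249 -0.965 0.088
outer loop
vertex -0.57 2.47 -1.36
vertex -1.93 2.897 -0.527
vertex -1.172 2.533 -2.373
endloop
endfacet
facet normal 0.509 -0.053 0.859
outer loop
vertex -0.57 2.47 -1.36
vertex -0.289 3.56 -1.459
vertex -1.93 2.897 -0.527
endloop
endfacet
facet normal 0.249 0.964 -0.088
outer loop
vertex -1.648 3.987 -0.627
vertex -0.289 3.56 -1.459
vertex -2.25 4.05 -1.64
endloop
endfacet
facet normal -0.509 0.053 -0.859
outer loop
vertex -0.89 3.623 -2.473
vertex -1.172 2.533 -2.373
vertex -2.25 4.05 -1.64
endloop
endfacet
facet normal 0.249 0.964 -0.088
outer loop
vertex -2.25 4.05 -1.64
vertex -0.289 3.56 -1.459
vertex -0.89 3.623 -2.473
endloop
endfacet
facet normal 0.823 -0.259 -0.505
outer loop
vertex -0.89 3.623 -2.473
vertex -0.57 2.47 -1.36
vertex -1.172 2.533 -2.373
endloop
endfacet
facet normal 0.824 -0.258 -0.504
outer loop
vertex -0.289 3.56 -1.459
vertex -0.57 2.47 -1.36
vertex -0.89 3.623 -2.473
endloop
endfacet
facet normal -0.761 -0.347 -0.548
outer loop
vertex -2.978 -3.782 -4.166
vertex -3.319 -3.203 -4.059
vertex -2.906 -3.26 -4.596
endloop
endfacet
facet normal 0.818 -0.429 -0.384
outer loop
vertex -2.978 -3.782 -4.166
vertex -2.906 -3.26 -4.596
vertex -1.681 -2.457 -2.881
endloop
endfacet
facet normal -0.761 -0.346 -0.549
outer loop
vertex -2.906 -3.26 -4.596
vertex -3.319 -3.203 -4.059
vertex -3.246 -2.681 -4.489
endloop
endfacet
facet normal 0.598 0.471 -0.648
outer loop
vertex -2.906 -3.26 -4.596
vertex -3.246 -2.681 -4.489
vertex -1.681 -2.457 -2.881
endloop
endfacet
facet normal -0.761 -0.346 -0.549
outer loop
vertex -3.246 -2.681 -4.489
vertex -3.319 -3.203 -4.059
vertex -3.659 -2.624 -3.952
endloop
endfacet
facet normal -0.019 0.993 -0.120
outer loop
vertex -3.246 -2.681 -4.489
vertex -3.659 -2.624 -3.952
vertex -1.681 -2.457 -2.881
endloop
endfacet
facet normal -0.762 -0.347 -0.546
outer loop
vertex -3.659 -2.624 -3.952
vertex -3.319 -3.203 -4.059
vertex -3.731 -3.145 -3.521
endloop
endfacet
facet normal -0.416 0.613 0.672
outer loop
vertex -3.659 -2.624 -3.952
vertex -3.731 -3.145 -3.521
vertex -1.681 -2.457 -2.881
endloop
endfacet
facet normal -0.762 -0.347 -0.546
outer loop
vertex -3.731 -3.145 -3.521
vertex -3.319 -3.203 -4.059
vertex -3.391 -3.724 -3.628
endloop
endfacet
facet normal -0.196 -0.288 0.937
outer loop
vertex -3.731 -3.145 -3.521
vertex -3.391 -3.724 -3.628
vertex -1.681 -2.457 -2.881
endloop
endfacet
facet normal -0.762 -0.347 -0.547
outer loop
vertex -3.391 -3.724 -3.628
vertex -3.319 -3.203 -4.059
vertex -2.978 -3.782 -4.166
endloop
endfacet
facet normal 0.421 -0.809 0.410
outer loop
vertex -3.391 -3.724 -3.628
vertex -2.978 -3.782 -4.166
vertex -1.681 -2.457 -2.881
endloop
endfacet

endsolid


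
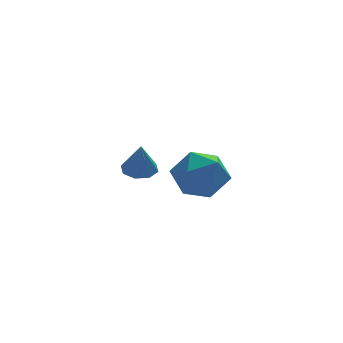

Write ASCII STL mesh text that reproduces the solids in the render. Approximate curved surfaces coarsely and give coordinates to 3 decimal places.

solid 
facet normal -0.567 0.653 0.503
outer loop
vertex 1.428 2.45 -0.271
vertex 2.193 2.445 0.597
vertex 2.303 3.206 -0.266
endloop
endfacet
facet normal -0.640 0.742 -0.201
outer loop
vertex 1.428 2.45 -0.271
vertex 2.303 3.206 -0.266
vertex 2.0 2.678 -1.25
endloop
endfacet
facet normal -0.869 0.125 -0.479
outer loop
vertex 1.428 2.45 -0.271
vertex 2.0 2.678 -1.25
vertex 1.703 1.59 -0.994
endloop
endfacet
facet normal -0.937 -0.345 0.054
outer loop
vertex 1.428 2.45 -0.271
vertex 1.703 1.59 -0.994
vertex 1.822 1.446 0.147
endloop
endfacet
facet normal -0.750 -0.019 0.661
outer loop
vertex 1.428 2.45 -0.271
vertex 1.822 1.446 0.147
vertex 2.193 2.445 0.597
endloop
endfacet
facet normal 0.004 0.881 -0.474
outer loop
vertex 2.0 2.678 -1.25
vertex 2.303 3.206 -0.266
vertex 3.118 2.814 -0.987
endloop
endfacet
facet normal 0.124 0.736 0.665
outer loop
vertex 2.303 3.206 -0.266
vertex 2.193 2.445 0.597
vertex 3.237 2.67 0.154
endloop
endfacet
facet normal -0.174 -0.350 0.920
outer loop
vertex 2.193 2.445 0.597
vertex 1.822 1.446 0.147
vertex 2.94 1.582 0.41
endloop
endfacet
facet normal -0.476 -0.877 -0.061
outer loop
vertex 1.822 1.446 0.147
vertex 1.703 1.59 -0.994
vertex 2.637 1.054 -0.574
endloop
endfacet
facet normal -0.366 -0.117 -0.923
outer loop
vertex 1.703 1.59 -0.994
vertex 2.0 2.678 -1.25
vertex 2.747 1.815 -1.437
endloop
endfacet
facet normal 0.937 0.345 -0.054
outer loop
vertex 3.512 1.81 -0.569
vertex 3.118 2.814 -0.987
vertex 3.237 2.67 0.154
endloop
endfacet
facet normal 0.869 -0.125 0.479
outer loop
vertex 3.512 1.81 -0.569
vertex 3.237 2.67 0.154
vertex 2.94 1.582 0.41
endloop
endfacet
facet normal 0.640 -0.742 0.201
outer loop
vertex 3.512 1.81 -0.569
vertex 2.94 1.582 0.41
vertex 2.637 1.054 -0.574
endloop
endfacet
facet normal 0.567 -0.653 -0.503
outer loop
vertex 3.512 1.81 -0.569
vertex 2.637 1.054 -0.574
vertex 2.747 1.815 -1.437
endloop
endfacet
facet normal 0.750 0.019 -0.661
outer loop
vertex 3.512 1.81 -0.569
vertex 2.747 1.815 -1.437
vertex 3.118 2.814 -0.987
endloop
endfacet
facet normal 0.476 0.877 0.061
outer loop
vertex 3.237 2.67 0.154
vertex 3.118 2.814 -0.987
vertex 2.303 3.206 -0.266
endloop
endfacet
facet normal 0.366 0.117 0.923
outer loop
vertex 2.94 1.582 0.41
vertex 3.237 2.67 0.154
vertex 2.193 2.445 0.597
endloop
endfacet
facet normal -0.004 -0.881 0.474
outer loop
vertex 2.637 1.054 -0.574
vertex 2.94 1.582 0.41
vertex 1.822 1.446 0.147
endloop
endfacet
facet normal -0.124 -0.736 -0.665
outer loop
vertex 2.747 1.815 -1.437
vertex 2.637 1.054 -0.574
vertex 1.703 1.59 -0.994
endloop
endfacet
facet normal 0.174 0.350 -0.920
outer loop
vertex 3.118 2.814 -0.987
vertex 2.747 1.815 -1.437
vertex 2.0 2.678 -1.25
endloop
endfacet
facet normal 0.013 0.255 -0.967
outer loop
vertex -0.081 -2.179 2.205
vertex -0.632 -1.904 2.27
vertex -0.042 -1.722 2.326
endloop
endfacet
facet normal 0.897 -0.183 0.403
outer loop
vertex -0.081 -2.179 2.205
vertex -0.042 -1.722 2.326
vertex -0.648 -2.216 3.45
endloop
endfacet
facet normal 0.013 0.256 -0.967
outer loop
vertex -0.042 -1.722 2.326
vertex -0.632 -1.904 2.27
vertex -0.349 -1.371 2.415
endloop
endfacet
facet normal 0.685 0.455 0.569
outer loop
vertex -0.042 -1.722 2.326
vertex -0.349 -1.371 2.415
vertex -0.648 -2.216 3.45
endloop
endfacet
facet normal 0.012 0.256 -0.967
outer loop
vertex -0.349 -1.371 2.415
vertex -0.632 -1.904 2.27
vertex -0.822 -1.333 2.419
endloop
endfacet
facet normal 0.067 0.763 0.643
outer loop
vertex -0.349 -1.371 2.415
vertex -0.822 -1.333 2.419
vertex -0.648 -2.216 3.45
endloop
endfacet
facet normal 0.013 0.256 -0.966
outer loop
vertex -0.822 -1.333 2.419
vertex -0.632 -1.904 2.27
vertex -1.184 -1.628 2.336
endloop
endfacet
facet normal -0.590 0.561 0.580
outer loop
vertex -0.822 -1.333 2.419
vertex -1.184 -1.628 2.336
vertex -0.648 -2.216 3.45
endloop
endfacet
facet normal 0.013 0.256 -0.966
outer loop
vertex -1.184 -1.628 2.336
vertex -0.632 -1.904 2.27
vertex -1.222 -2.086 2.214
endloop
endfacet
facet normal -0.908 -0.036 0.418
outer loop
vertex -1.184 -1.628 2.336
vertex -1.222 -2.086 2.214
vertex -0.648 -2.216 3.45
endloop
endfacet
facet normal 0.013 0.255 -0.967
outer loop
vertex -1.222 -2.086 2.214
vertex -0.632 -1.904 2.27
vertex -0.915 -2.436 2.126
endloop
endfacet
facet normal -0.695 -0.673 0.252
outer loop
vertex -1.222 -2.086 2.214
vertex -0.915 -2.436 2.126
vertex -0.648 -2.216 3.45
endloop
endfacet
facet normal 0.013 0.255 -0.967
outer loop
vertex -0.915 -2.436 2.126
vertex -0.632 -1.904 2.27
vertex -0.442 -2.475 2.122
endloop
endfacet
facet normal -0.079 -0.981 0.179
outer loop
vertex -0.915 -2.436 2.126
vertex -0.442 -2.475 2.122
vertex -0.648 -2.216 3.45
endloop
endfacet
facet normal 0.013 0.255 -0.967
outer loop
vertex -0.442 -2.475 2.122
vertex -0.632 -1.904 2.27
vertex -0.081 -2.179 2.205
endloop
endfacet
facet normal 0.581 -0.777 0.242
outer loop
vertex -0.442 -2.475 2.122
vertex -0.081 -2.179 2.205
vertex -0.648 -2.216 3.45
endloop
endfacet

endsolid


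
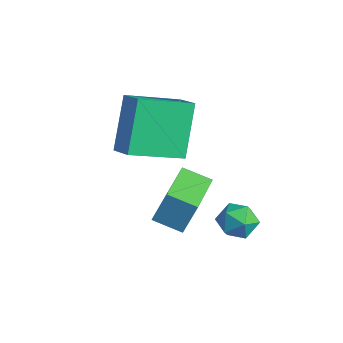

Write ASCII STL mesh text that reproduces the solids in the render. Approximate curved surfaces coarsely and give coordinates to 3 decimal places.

solid 
facet normal -0.374 0.417 0.828
outer loop
vertex -1.14 2.537 2.607
vertex -0.738 4.408 1.846
vertex -2.02 2.559 2.198
endloop
endfacet
facet normal -0.194 -0.909 0.369
outer loop
vertex -1.222 1.672 0.434
vertex -1.14 2.537 2.607
vertex -2.02 2.559 2.198
endloop
endfacet
facet normal -0.374 0.417 0.828
outer loop
vertex -2.02 2.559 2.198
vertex -0.738 4.408 1.846
vertex -1.617 4.431 1.437
endloop
endfacet
facet normal -0.906 0.024 -0.422
outer loop
vertex -1.617 4.431 1.437
vertex -1.222 1.672 0.434
vertex -2.02 2.559 2.198
endloop
endfacet
facet normal 0.906 -0.023 0.422
outer loop
vertex -1.14 2.537 2.607
vertex 0.06 3.521 0.082
vertex -0.738 4.408 1.846
endloop
endfacet
facet normal -0.196 -0.909 0.369
outer loop
vertex -0.343 1.649 0.843
vertex -1.14 2.537 2.607
vertex -1.222 1.672 0.434
endloop
endfacet
facet normal 0.906 -0.024 0.422
outer loop
vertex -0.343 1.649 0.843
vertex 0.06 3.521 0.082
vertex -1.14 2.537 2.607
endloop
endfacet
facet normal 0.195 0.909 -0.369
outer loop
vertex -0.738 4.408 1.846
vertex 0.06 3.521 0.082
vertex -1.617 4.431 1.437
endloop
endfacet
facet normal -0.907 0.023 -0.421
outer loop
vertex -0.82 3.543 -0.327
vertex -1.222 1.672 0.434
vertex -1.617 4.431 1.437
endloop
endfacet
facet normal 0.194 0.909 -0.370
outer loop
vertex -1.617 4.431 1.437
vertex 0.06 3.521 0.082
vertex -0.82 3.543 -0.327
endloop
endfacet
facet normal 0.374 -0.417 -0.828
outer loop
vertex -0.82 3.543 -0.327
vertex -0.343 1.649 0.843
vertex -1.222 1.672 0.434
endloop
endfacet
facet normal 0.374 -0.417 -0.828
outer loop
vertex 0.06 3.521 0.082
vertex -0.343 1.649 0.843
vertex -0.82 3.543 -0.327
endloop
endfacet
facet normal 0.168 0.945 -0.281
outer loop
vertex 2.62 4.202 -1.834
vertex 2.323 4.442 -1.204
vertex 3.045 4.303 -1.241
endloop
endfacet
facet normal 0.658 0.506 -0.558
outer loop
vertex 2.62 4.202 -1.834
vertex 3.045 4.303 -1.241
vertex 3.141 3.71 -1.666
endloop
endfacet
facet normal 0.319 0.014 -0.948
outer loop
vertex 2.62 4.202 -1.834
vertex 3.141 3.71 -1.666
vertex 2.479 3.482 -1.892
endloop
endfacet
facet normal -0.383 0.148 -0.912
outer loop
vertex 2.62 4.202 -1.834
vertex 2.479 3.482 -1.892
vertex 1.973 3.934 -1.606
endloop
endfacet
facet normal -0.476 0.724 -0.500
outer loop
vertex 2.62 4.202 -1.834
vertex 1.973 3.934 -1.606
vertex 2.323 4.442 -1.204
endloop
endfacet
facet normal 0.985 0.174 -0.020
outer loop
vertex 3.141 3.71 -1.666
vertex 3.045 4.303 -1.241
vertex 3.167 3.646 -0.934
endloop
endfacet
facet normal 0.192 0.883 0.429
outer loop
vertex 3.045 4.303 -1.241
vertex 2.323 4.442 -1.204
vertex 2.661 4.098 -0.648
endloop
endfacet
facet normal -0.848 0.524 0.076
outer loop
vertex 2.323 4.442 -1.204
vertex 1.973 3.934 -1.606
vertex 1.999 3.87 -0.874
endloop
endfacet
facet normal -0.697 -0.406 -0.591
outer loop
vertex 1.973 3.934 -1.606
vertex 2.479 3.482 -1.892
vertex 2.095 3.277 -1.299
endloop
endfacet
facet normal 0.436 -0.622 -0.650
outer loop
vertex 2.479 3.482 -1.892
vertex 3.141 3.71 -1.666
vertex 2.817 3.138 -1.336
endloop
endfacet
facet normal 0.383 -0.148 0.912
outer loop
vertex 2.52 3.378 -0.706
vertex 3.167 3.646 -0.934
vertex 2.661 4.098 -0.648
endloop
endfacet
facet normal -0.319 -0.014 0.948
outer loop
vertex 2.52 3.378 -0.706
vertex 2.661 4.098 -0.648
vertex 1.999 3.87 -0.874
endloop
endfacet
facet normal -0.658 -0.506 0.558
outer loop
vertex 2.52 3.378 -0.706
vertex 1.999 3.87 -0.874
vertex 2.095 3.277 -1.299
endloop
endfacet
facet normal -0.168 -0.945 0.281
outer loop
vertex 2.52 3.378 -0.706
vertex 2.095 3.277 -1.299
vertex 2.817 3.138 -1.336
endloop
endfacet
facet normal 0.476 -0.724 0.500
outer loop
vertex 2.52 3.378 -0.706
vertex 2.817 3.138 -1.336
vertex 3.167 3.646 -0.934
endloop
endfacet
facet normal 0.697 0.406 0.591
outer loop
vertex 2.661 4.098 -0.648
vertex 3.167 3.646 -0.934
vertex 3.045 4.303 -1.241
endloop
endfacet
facet normal -0.436 0.622 0.650
outer loop
vertex 1.999 3.87 -0.874
vertex 2.661 4.098 -0.648
vertex 2.323 4.442 -1.204
endloop
endfacet
facet normal -0.985 -0.174 0.020
outer loop
vertex 2.095 3.277 -1.299
vertex 1.999 3.87 -0.874
vertex 1.973 3.934 -1.606
endloop
endfacet
facet normal -0.192 -0.883 -0.429
outer loop
vertex 2.817 3.138 -1.336
vertex 2.095 3.277 -1.299
vertex 2.479 3.482 -1.892
endloop
endfacet
facet normal 0.848 -0.524 -0.076
outer loop
vertex 3.167 3.646 -0.934
vertex 2.817 3.138 -1.336
vertex 3.141 3.71 -1.666
endloop
endfacet
facet normal -0.731 -0.596 0.332
outer loop
vertex 1.825 1.682 0.494
vertex 0.426 3.162 0.069
vertex 1.686 1.232 -0.621
endloop
endfacet
facet normal 0.672 -0.712 0.203
outer loop
vertex 2.454 1.858 -0.969
vertex 1.825 1.682 0.494
vertex 1.686 1.232 -0.621
endloop
endfacet
facet normal -0.731 -0.596 0.331
outer loop
vertex 1.686 1.232 -0.621
vertex 0.426 3.162 0.069
vertex 0.288 2.712 -1.045
endloop
endfacet
facet normal -0.114 -0.372 -0.921
outer loop
vertex 0.288 2.712 -1.045
vertex 2.454 1.858 -0.969
vertex 1.686 1.232 -0.621
endloop
endfacet
facet normal 0.114 0.372 0.921
outer loop
vertex 1.825 1.682 0.494
vertex 1.194 3.788 -0.279
vertex 0.426 3.162 0.069
endloop
endfacet
facet normal 0.673 -0.711 0.204
outer loop
vertex 2.592 2.308 0.145
vertex 1.825 1.682 0.494
vertex 2.454 1.858 -0.969
endloop
endfacet
facet normal 0.115 0.372 0.921
outer loop
vertex 2.592 2.308 0.145
vertex 1.194 3.788 -0.279
vertex 1.825 1.682 0.494
endloop
endfacet
facet normal -0.672 0.711 -0.204
outer loop
vertex 0.426 3.162 0.069
vertex 1.194 3.788 -0.279
vertex 0.288 2.712 -1.045
endloop
endfacet
facet normal -0.115 -0.373 -0.921
outer loop
vertex 1.055 3.338 -1.394
vertex 2.454 1.858 -0.969
vertex 0.288 2.712 -1.045
endloop
endfacet
facet normal -0.673 0.711 -0.203
outer loop
vertex 0.288 2.712 -1.045
vertex 1.194 3.788 -0.279
vertex 1.055 3.338 -1.394
endloop
endfacet
facet normal 0.731 0.596 -0.331
outer loop
vertex 1.055 3.338 -1.394
vertex 2.592 2.308 0.145
vertex 2.454 1.858 -0.969
endloop
endfacet
facet normal 0.731 0.596 -0.332
outer loop
vertex 1.194 3.788 -0.279
vertex 2.592 2.308 0.145
vertex 1.055 3.338 -1.394
endloop
endfacet

endsolid


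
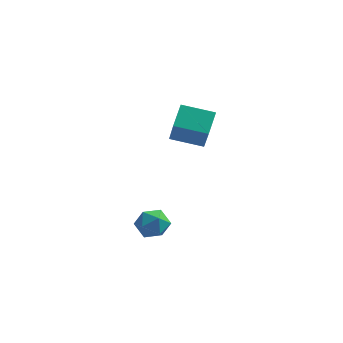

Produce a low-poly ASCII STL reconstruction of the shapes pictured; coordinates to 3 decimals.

solid 
facet normal -0.890 0.200 0.410
outer loop
vertex 0.323 -2.998 -0.206
vertex 0.735 -2.862 0.623
vertex 0.624 -2.145 0.032
endloop
endfacet
facet normal -0.879 0.388 -0.278
outer loop
vertex 0.323 -2.998 -0.206
vertex 0.624 -2.145 0.032
vertex 0.759 -2.463 -0.837
endloop
endfacet
facet normal -0.724 -0.192 -0.663
outer loop
vertex 0.323 -2.998 -0.206
vertex 0.759 -2.463 -0.837
vertex 0.953 -3.377 -0.784
endloop
endfacet
facet normal -0.639 -0.739 -0.212
outer loop
vertex 0.323 -2.998 -0.206
vertex 0.953 -3.377 -0.784
vertex 0.938 -3.623 0.119
endloop
endfacet
facet normal -0.742 -0.496 0.450
outer loop
vertex 0.323 -2.998 -0.206
vertex 0.938 -3.623 0.119
vertex 0.735 -2.862 0.623
endloop
endfacet
facet normal -0.350 0.861 -0.369
outer loop
vertex 0.759 -2.463 -0.837
vertex 0.624 -2.145 0.032
vertex 1.442 -1.997 -0.399
endloop
endfacet
facet normal -0.370 0.556 0.744
outer loop
vertex 0.624 -2.145 0.032
vertex 0.735 -2.862 0.623
vertex 1.427 -2.243 0.504
endloop
endfacet
facet normal -0.130 -0.571 0.810
outer loop
vertex 0.735 -2.862 0.623
vertex 0.938 -3.623 0.119
vertex 1.621 -3.157 0.557
endloop
endfacet
facet normal 0.036 -0.964 -0.262
outer loop
vertex 0.938 -3.623 0.119
vertex 0.953 -3.377 -0.784
vertex 1.756 -3.475 -0.312
endloop
endfacet
facet normal -0.100 -0.079 -0.992
outer loop
vertex 0.953 -3.377 -0.784
vertex 0.759 -2.463 -0.837
vertex 1.645 -2.758 -0.903
endloop
endfacet
facet normal 0.639 0.739 0.212
outer loop
vertex 2.057 -2.622 -0.074
vertex 1.442 -1.997 -0.399
vertex 1.427 -2.243 0.504
endloop
endfacet
facet normal 0.724 0.192 0.663
outer loop
vertex 2.057 -2.622 -0.074
vertex 1.427 -2.243 0.504
vertex 1.621 -3.157 0.557
endloop
endfacet
facet normal 0.879 -0.388 0.278
outer loop
vertex 2.057 -2.622 -0.074
vertex 1.621 -3.157 0.557
vertex 1.756 -3.475 -0.312
endloop
endfacet
facet normal 0.890 -0.200 -0.410
outer loop
vertex 2.057 -2.622 -0.074
vertex 1.756 -3.475 -0.312
vertex 1.645 -2.758 -0.903
endloop
endfacet
facet normal 0.742 0.496 -0.450
outer loop
vertex 2.057 -2.622 -0.074
vertex 1.645 -2.758 -0.903
vertex 1.442 -1.997 -0.399
endloop
endfacet
facet normal -0.036 0.964 0.262
outer loop
vertex 1.427 -2.243 0.504
vertex 1.442 -1.997 -0.399
vertex 0.624 -2.145 0.032
endloop
endfacet
facet normal 0.100 0.079 0.992
outer loop
vertex 1.621 -3.157 0.557
vertex 1.427 -2.243 0.504
vertex 0.735 -2.862 0.623
endloop
endfacet
facet normal 0.350 -0.861 0.369
outer loop
vertex 1.756 -3.475 -0.312
vertex 1.621 -3.157 0.557
vertex 0.938 -3.623 0.119
endloop
endfacet
facet normal 0.370 -0.556 -0.744
outer loop
vertex 1.645 -2.758 -0.903
vertex 1.756 -3.475 -0.312
vertex 0.953 -3.377 -0.784
endloop
endfacet
facet normal 0.130 0.571 -0.810
outer loop
vertex 1.442 -1.997 -0.399
vertex 1.645 -2.758 -0.903
vertex 0.759 -2.463 -0.837
endloop
endfacet
facet normal -0.965 -0.138 0.224
outer loop
vertex 0.767 3.183 4.58
vertex 0.225 4.261 2.91
vertex 0.759 1.93 3.773
endloop
endfacet
facet normal 0.263 -0.524 0.810
outer loop
vertex 2.495 2.179 3.37
vertex 0.767 3.183 4.58
vertex 0.759 1.93 3.773
endloop
endfacet
facet normal -0.965 -0.138 0.224
outer loop
vertex 0.759 1.93 3.773
vertex 0.225 4.261 2.91
vertex 0.217 3.009 2.104
endloop
endfacet
facet normal -0.005 -0.841 -0.542
outer loop
vertex 0.217 3.009 2.104
vertex 2.495 2.179 3.37
vertex 0.759 1.93 3.773
endloop
endfacet
facet normal 0.005 0.841 0.541
outer loop
vertex 0.767 3.183 4.58
vertex 1.961 4.51 2.507
vertex 0.225 4.261 2.91
endloop
endfacet
facet normal 0.263 -0.523 0.810
outer loop
vertex 2.503 3.431 4.176
vertex 0.767 3.183 4.58
vertex 2.495 2.179 3.37
endloop
endfacet
facet normal 0.006 0.841 0.542
outer loop
vertex 2.503 3.431 4.176
vertex 1.961 4.51 2.507
vertex 0.767 3.183 4.58
endloop
endfacet
facet normal -0.263 0.523 -0.810
outer loop
vertex 0.225 4.261 2.91
vertex 1.961 4.51 2.507
vertex 0.217 3.009 2.104
endloop
endfacet
facet normal -0.006 -0.841 -0.541
outer loop
vertex 1.953 3.257 1.7
vertex 2.495 2.179 3.37
vertex 0.217 3.009 2.104
endloop
endfacet
facet normal -0.263 0.524 -0.810
outer loop
vertex 0.217 3.009 2.104
vertex 1.961 4.51 2.507
vertex 1.953 3.257 1.7
endloop
endfacet
facet normal 0.965 0.138 -0.224
outer loop
vertex 1.953 3.257 1.7
vertex 2.503 3.431 4.176
vertex 2.495 2.179 3.37
endloop
endfacet
facet normal 0.965 0.138 -0.224
outer loop
vertex 1.961 4.51 2.507
vertex 2.503 3.431 4.176
vertex 1.953 3.257 1.7
endloop
endfacet

endsolid


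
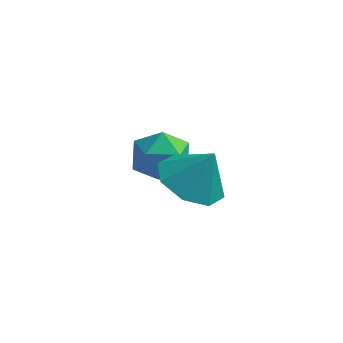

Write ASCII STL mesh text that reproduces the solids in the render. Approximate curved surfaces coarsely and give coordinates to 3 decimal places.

solid 
facet normal -0.807 0.589 0.044
outer loop
vertex -3.884 -0.553 -4.195
vertex -4.035 -0.829 -3.28
vertex -3.482 -0.057 -3.467
endloop
endfacet
facet normal -0.322 0.856 -0.405
outer loop
vertex -3.884 -0.553 -4.195
vertex -3.482 -0.057 -3.467
vertex -2.97 -0.243 -4.266
endloop
endfacet
facet normal -0.195 0.367 -0.909
outer loop
vertex -3.884 -0.553 -4.195
vertex -2.97 -0.243 -4.266
vertex -3.206 -1.129 -4.573
endloop
endfacet
facet normal -0.603 -0.203 -0.772
outer loop
vertex -3.884 -0.553 -4.195
vertex -3.206 -1.129 -4.573
vertex -3.864 -1.492 -3.964
endloop
endfacet
facet normal -0.981 -0.066 -0.182
outer loop
vertex -3.884 -0.553 -4.195
vertex -3.864 -1.492 -3.964
vertex -4.035 -0.829 -3.28
endloop
endfacet
facet normal 0.284 0.958 -0.041
outer loop
vertex -2.97 -0.243 -4.266
vertex -3.482 -0.057 -3.467
vertex -2.556 -0.328 -3.396
endloop
endfacet
facet normal -0.501 0.526 0.687
outer loop
vertex -3.482 -0.057 -3.467
vertex -4.035 -0.829 -3.28
vertex -3.214 -0.691 -2.787
endloop
endfacet
facet normal -0.783 -0.533 0.321
outer loop
vertex -4.035 -0.829 -3.28
vertex -3.864 -1.492 -3.964
vertex -3.45 -1.577 -3.094
endloop
endfacet
facet normal -0.172 -0.753 -0.635
outer loop
vertex -3.864 -1.492 -3.964
vertex -3.206 -1.129 -4.573
vertex -2.938 -1.763 -3.893
endloop
endfacet
facet normal 0.487 0.167 -0.857
outer loop
vertex -3.206 -1.129 -4.573
vertex -2.97 -0.243 -4.266
vertex -2.385 -0.991 -4.08
endloop
endfacet
facet normal 0.603 0.203 0.772
outer loop
vertex -2.536 -1.267 -3.165
vertex -2.556 -0.328 -3.396
vertex -3.214 -0.691 -2.787
endloop
endfacet
facet normal 0.195 -0.367 0.909
outer loop
vertex -2.536 -1.267 -3.165
vertex -3.214 -0.691 -2.787
vertex -3.45 -1.577 -3.094
endloop
endfacet
facet normal 0.322 -0.856 0.405
outer loop
vertex -2.536 -1.267 -3.165
vertex -3.45 -1.577 -3.094
vertex -2.938 -1.763 -3.893
endloop
endfacet
facet normal 0.807 -0.589 -0.044
outer loop
vertex -2.536 -1.267 -3.165
vertex -2.938 -1.763 -3.893
vertex -2.385 -0.991 -4.08
endloop
endfacet
facet normal 0.981 0.066 0.182
outer loop
vertex -2.536 -1.267 -3.165
vertex -2.385 -0.991 -4.08
vertex -2.556 -0.328 -3.396
endloop
endfacet
facet normal 0.172 0.753 0.635
outer loop
vertex -3.214 -0.691 -2.787
vertex -2.556 -0.328 -3.396
vertex -3.482 -0.057 -3.467
endloop
endfacet
facet normal -0.487 -0.167 0.857
outer loop
vertex -3.45 -1.577 -3.094
vertex -3.214 -0.691 -2.787
vertex -4.035 -0.829 -3.28
endloop
endfacet
facet normal -0.284 -0.958 0.041
outer loop
vertex -2.938 -1.763 -3.893
vertex -3.45 -1.577 -3.094
vertex -3.864 -1.492 -3.964
endloop
endfacet
facet normal 0.501 -0.526 -0.687
outer loop
vertex -2.385 -0.991 -4.08
vertex -2.938 -1.763 -3.893
vertex -3.206 -1.129 -4.573
endloop
endfacet
facet normal 0.783 0.533 -0.321
outer loop
vertex -2.556 -0.328 -3.396
vertex -2.385 -0.991 -4.08
vertex -2.97 -0.243 -4.266
endloop
endfacet
facet normal -0.461 -0.131 -0.878
outer loop
vertex -0.807 -4.336 -2.253
vertex -1.522 -3.616 -1.985
vertex -0.594 -3.594 -2.476
endloop
endfacet
facet normal 0.955 -0.212 0.208
outer loop
vertex -0.807 -4.336 -2.253
vertex -0.594 -3.594 -2.476
vertex -0.918 -3.444 -0.835
endloop
endfacet
facet normal -0.461 -0.131 -0.878
outer loop
vertex -0.594 -3.594 -2.476
vertex -1.522 -3.616 -1.985
vertex -0.925 -2.865 -2.411
endloop
endfacet
facet normal 0.906 0.399 0.142
outer loop
vertex -0.594 -3.594 -2.476
vertex -0.925 -2.865 -2.411
vertex -0.918 -3.444 -0.835
endloop
endfacet
facet normal -0.461 -0.131 -0.878
outer loop
vertex -0.925 -2.865 -2.411
vertex -1.522 -3.616 -1.985
vertex -1.605 -2.575 -2.097
endloop
endfacet
facet normal 0.488 0.820 0.299
outer loop
vertex -0.925 -2.865 -2.411
vertex -1.605 -2.575 -2.097
vertex -0.918 -3.444 -0.835
endloop
endfacet
facet normal -0.461 -0.131 -0.878
outer loop
vertex -1.605 -2.575 -2.097
vertex -1.522 -3.616 -1.985
vertex -2.237 -2.896 -1.717
endloop
endfacet
facet normal -0.057 0.807 0.587
outer loop
vertex -1.605 -2.575 -2.097
vertex -2.237 -2.896 -1.717
vertex -0.918 -3.444 -0.835
endloop
endfacet
facet normal -0.461 -0.131 -0.878
outer loop
vertex -2.237 -2.896 -1.717
vertex -1.522 -3.616 -1.985
vertex -2.45 -3.638 -1.494
endloop
endfacet
facet normal -0.406 0.368 0.836
outer loop
vertex -2.237 -2.896 -1.717
vertex -2.45 -3.638 -1.494
vertex -0.918 -3.444 -0.835
endloop
endfacet
facet normal -0.461 -0.131 -0.878
outer loop
vertex -2.45 -3.638 -1.494
vertex -1.522 -3.616 -1.985
vertex -2.119 -4.367 -1.559
endloop
endfacet
facet normal -0.357 -0.243 0.902
outer loop
vertex -2.45 -3.638 -1.494
vertex -2.119 -4.367 -1.559
vertex -0.918 -3.444 -0.835
endloop
endfacet
facet normal -0.461 -0.132 -0.878
outer loop
vertex -2.119 -4.367 -1.559
vertex -1.522 -3.616 -1.985
vertex -1.438 -4.657 -1.873
endloop
endfacet
facet normal 0.061 -0.664 0.745
outer loop
vertex -2.119 -4.367 -1.559
vertex -1.438 -4.657 -1.873
vertex -0.918 -3.444 -0.835
endloop
endfacet
facet normal -0.461 -0.132 -0.877
outer loop
vertex -1.438 -4.657 -1.873
vertex -1.522 -3.616 -1.985
vertex -0.807 -4.336 -2.253
endloop
endfacet
facet normal 0.606 -0.651 0.457
outer loop
vertex -1.438 -4.657 -1.873
vertex -0.807 -4.336 -2.253
vertex -0.918 -3.444 -0.835
endloop
endfacet

endsolid


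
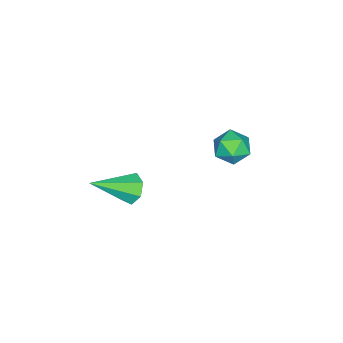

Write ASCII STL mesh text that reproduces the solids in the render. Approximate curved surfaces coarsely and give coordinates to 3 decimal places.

solid 
facet normal -0.605 0.589 -0.535
outer loop
vertex 3.559 -2.444 -2.595
vertex 3.0 -2.687 -2.23
vertex 3.415 -2.129 -2.085
endloop
endfacet
facet normal 0.910 0.415 0.001
outer loop
vertex 3.559 -2.444 -2.595
vertex 3.415 -2.129 -2.085
vertex 4.2 -3.853 -1.17
endloop
endfacet
facet normal -0.605 0.589 -0.535
outer loop
vertex 3.415 -2.129 -2.085
vertex 3.0 -2.687 -2.23
vertex 2.959 -2.234 -1.685
endloop
endfacet
facet normal 0.463 0.571 0.678
outer loop
vertex 3.415 -2.129 -2.085
vertex 2.959 -2.234 -1.685
vertex 4.2 -3.853 -1.17
endloop
endfacet
facet normal -0.606 0.589 -0.535
outer loop
vertex 2.959 -2.234 -1.685
vertex 3.0 -2.687 -2.23
vertex 2.534 -2.68 -1.694
endloop
endfacet
facet normal -0.190 0.162 0.968
outer loop
vertex 2.959 -2.234 -1.685
vertex 2.534 -2.68 -1.694
vertex 4.2 -3.853 -1.17
endloop
endfacet
facet normal -0.606 0.589 -0.535
outer loop
vertex 2.534 -2.68 -1.694
vertex 3.0 -2.687 -2.23
vertex 2.46 -3.131 -2.107
endloop
endfacet
facet normal -0.562 -0.506 0.654
outer loop
vertex 2.534 -2.68 -1.694
vertex 2.46 -3.131 -2.107
vertex 4.2 -3.853 -1.17
endloop
endfacet
facet normal -0.606 0.589 -0.535
outer loop
vertex 2.46 -3.131 -2.107
vertex 3.0 -2.687 -2.23
vertex 2.793 -3.248 -2.613
endloop
endfacet
facet normal -0.370 -0.929 -0.029
outer loop
vertex 2.46 -3.131 -2.107
vertex 2.793 -3.248 -2.613
vertex 4.2 -3.853 -1.17
endloop
endfacet
facet normal -0.605 0.589 -0.536
outer loop
vertex 2.793 -3.248 -2.613
vertex 3.0 -2.687 -2.23
vertex 3.282 -2.942 -2.829
endloop
endfacet
facet normal 0.242 -0.787 -0.567
outer loop
vertex 2.793 -3.248 -2.613
vertex 3.282 -2.942 -2.829
vertex 4.2 -3.853 -1.17
endloop
endfacet
facet normal -0.606 0.589 -0.536
outer loop
vertex 3.282 -2.942 -2.829
vertex 3.0 -2.687 -2.23
vertex 3.559 -2.444 -2.595
endloop
endfacet
facet normal 0.811 -0.191 -0.553
outer loop
vertex 3.282 -2.942 -2.829
vertex 3.559 -2.444 -2.595
vertex 4.2 -3.853 -1.17
endloop
endfacet
facet normal -0.952 -0.073 0.298
outer loop
vertex -2.155 0.032 -2.834
vertex -2.217 -0.726 -3.217
vertex -1.966 -0.678 -2.404
endloop
endfacet
facet normal -0.569 0.310 0.762
outer loop
vertex -2.155 0.032 -2.834
vertex -1.966 -0.678 -2.404
vertex -1.477 0.014 -2.32
endloop
endfacet
facet normal -0.289 0.865 0.411
outer loop
vertex -2.155 0.032 -2.834
vertex -1.477 0.014 -2.32
vertex -1.425 0.393 -3.081
endloop
endfacet
facet normal -0.498 0.824 -0.269
outer loop
vertex -2.155 0.032 -2.834
vertex -1.425 0.393 -3.081
vertex -1.882 -0.064 -3.635
endloop
endfacet
facet normal -0.908 0.246 -0.339
outer loop
vertex -2.155 0.032 -2.834
vertex -1.882 -0.064 -3.635
vertex -2.217 -0.726 -3.217
endloop
endfacet
facet normal -0.031 -0.099 0.995
outer loop
vertex -1.477 0.014 -2.32
vertex -1.966 -0.678 -2.404
vertex -1.118 -0.756 -2.385
endloop
endfacet
facet normal -0.651 -0.719 0.243
outer loop
vertex -1.966 -0.678 -2.404
vertex -2.217 -0.726 -3.217
vertex -1.575 -1.213 -2.939
endloop
endfacet
facet normal -0.580 -0.204 -0.788
outer loop
vertex -2.217 -0.726 -3.217
vertex -1.882 -0.064 -3.635
vertex -1.523 -0.834 -3.7
endloop
endfacet
facet normal 0.083 0.734 -0.674
outer loop
vertex -1.882 -0.064 -3.635
vertex -1.425 0.393 -3.081
vertex -1.034 -0.142 -3.616
endloop
endfacet
facet normal 0.422 0.800 0.427
outer loop
vertex -1.425 0.393 -3.081
vertex -1.477 0.014 -2.32
vertex -0.783 -0.094 -2.803
endloop
endfacet
facet normal 0.498 -0.824 0.269
outer loop
vertex -0.845 -0.852 -3.186
vertex -1.118 -0.756 -2.385
vertex -1.575 -1.213 -2.939
endloop
endfacet
facet normal 0.289 -0.865 -0.411
outer loop
vertex -0.845 -0.852 -3.186
vertex -1.575 -1.213 -2.939
vertex -1.523 -0.834 -3.7
endloop
endfacet
facet normal 0.569 -0.310 -0.762
outer loop
vertex -0.845 -0.852 -3.186
vertex -1.523 -0.834 -3.7
vertex -1.034 -0.142 -3.616
endloop
endfacet
facet normal 0.952 0.073 -0.298
outer loop
vertex -0.845 -0.852 -3.186
vertex -1.034 -0.142 -3.616
vertex -0.783 -0.094 -2.803
endloop
endfacet
facet normal 0.908 -0.246 0.339
outer loop
vertex -0.845 -0.852 -3.186
vertex -0.783 -0.094 -2.803
vertex -1.118 -0.756 -2.385
endloop
endfacet
facet normal -0.083 -0.734 0.674
outer loop
vertex -1.575 -1.213 -2.939
vertex -1.118 -0.756 -2.385
vertex -1.966 -0.678 -2.404
endloop
endfacet
facet normal -0.422 -0.800 -0.427
outer loop
vertex -1.523 -0.834 -3.7
vertex -1.575 -1.213 -2.939
vertex -2.217 -0.726 -3.217
endloop
endfacet
facet normal 0.031 0.099 -0.995
outer loop
vertex -1.034 -0.142 -3.616
vertex -1.523 -0.834 -3.7
vertex -1.882 -0.064 -3.635
endloop
endfacet
facet normal 0.651 0.719 -0.243
outer loop
vertex -0.783 -0.094 -2.803
vertex -1.034 -0.142 -3.616
vertex -1.425 0.393 -3.081
endloop
endfacet
facet normal 0.580 0.204 0.788
outer loop
vertex -1.118 -0.756 -2.385
vertex -0.783 -0.094 -2.803
vertex -1.477 0.014 -2.32
endloop
endfacet

endsolid


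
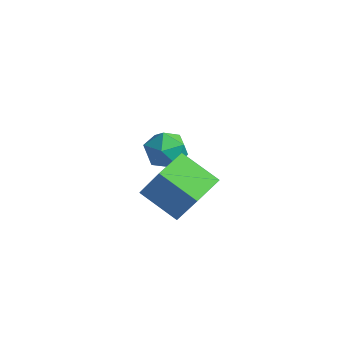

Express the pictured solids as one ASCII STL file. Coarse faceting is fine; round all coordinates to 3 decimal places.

solid 
facet normal -0.525 -0.023 -0.851
outer loop
vertex 1.274 -2.107 2.422
vertex 0.887 -0.442 2.616
vertex 2.973 -1.588 1.359
endloop
endfacet
facet normal 0.225 -0.968 -0.113
outer loop
vertex 4.113 -1.538 3.204
vertex 1.274 -2.107 2.422
vertex 2.973 -1.588 1.359
endloop
endfacet
facet normal -0.525 -0.024 -0.851
outer loop
vertex 2.973 -1.588 1.359
vertex 0.887 -0.442 2.616
vertex 2.586 0.077 1.552
endloop
endfacet
facet normal 0.821 0.250 -0.514
outer loop
vertex 2.586 0.077 1.552
vertex 4.113 -1.538 3.204
vertex 2.973 -1.588 1.359
endloop
endfacet
facet normal -0.821 -0.251 0.514
outer loop
vertex 1.274 -2.107 2.422
vertex 2.027 -0.392 4.461
vertex 0.887 -0.442 2.616
endloop
endfacet
facet normal 0.225 -0.968 -0.113
outer loop
vertex 2.414 -2.057 4.268
vertex 1.274 -2.107 2.422
vertex 4.113 -1.538 3.204
endloop
endfacet
facet normal -0.821 -0.250 0.514
outer loop
vertex 2.414 -2.057 4.268
vertex 2.027 -0.392 4.461
vertex 1.274 -2.107 2.422
endloop
endfacet
facet normal -0.225 0.968 0.113
outer loop
vertex 0.887 -0.442 2.616
vertex 2.027 -0.392 4.461
vertex 2.586 0.077 1.552
endloop
endfacet
facet normal 0.821 0.251 -0.514
outer loop
vertex 3.726 0.127 3.398
vertex 4.113 -1.538 3.204
vertex 2.586 0.077 1.552
endloop
endfacet
facet normal -0.225 0.968 0.113
outer loop
vertex 2.586 0.077 1.552
vertex 2.027 -0.392 4.461
vertex 3.726 0.127 3.398
endloop
endfacet
facet normal 0.526 0.023 0.850
outer loop
vertex 3.726 0.127 3.398
vertex 2.414 -2.057 4.268
vertex 4.113 -1.538 3.204
endloop
endfacet
facet normal 0.525 0.023 0.851
outer loop
vertex 2.027 -0.392 4.461
vertex 2.414 -2.057 4.268
vertex 3.726 0.127 3.398
endloop
endfacet
facet normal 0.215 0.517 0.828
outer loop
vertex -2.187 3.573 1.326
vertex -2.244 2.618 1.937
vertex -1.256 2.941 1.479
endloop
endfacet
facet normal 0.514 0.819 0.255
outer loop
vertex -2.187 3.573 1.326
vertex -1.256 2.941 1.479
vertex -1.473 3.394 0.461
endloop
endfacet
facet normal -0.006 0.978 -0.207
outer loop
vertex -2.187 3.573 1.326
vertex -1.473 3.394 0.461
vertex -2.595 3.351 0.29
endloop
endfacet
facet normal -0.626 0.775 0.080
outer loop
vertex -2.187 3.573 1.326
vertex -2.595 3.351 0.29
vertex -3.071 2.872 1.202
endloop
endfacet
facet normal -0.490 0.490 0.721
outer loop
vertex -2.187 3.573 1.326
vertex -3.071 2.872 1.202
vertex -2.244 2.618 1.937
endloop
endfacet
facet normal 0.941 0.335 -0.051
outer loop
vertex -1.473 3.394 0.461
vertex -1.256 2.941 1.479
vertex -1.089 2.328 0.538
endloop
endfacet
facet normal 0.456 -0.152 0.877
outer loop
vertex -1.256 2.941 1.479
vertex -2.244 2.618 1.937
vertex -1.565 1.849 1.45
endloop
endfacet
facet normal -0.684 -0.196 0.702
outer loop
vertex -2.244 2.618 1.937
vertex -3.071 2.872 1.202
vertex -2.687 1.806 1.279
endloop
endfacet
facet normal -0.905 0.265 -0.333
outer loop
vertex -3.071 2.872 1.202
vertex -2.595 3.351 0.29
vertex -2.904 2.259 0.261
endloop
endfacet
facet normal 0.099 0.593 -0.799
outer loop
vertex -2.595 3.351 0.29
vertex -1.473 3.394 0.461
vertex -1.916 2.582 -0.197
endloop
endfacet
facet normal 0.626 -0.775 -0.080
outer loop
vertex -1.973 1.627 0.414
vertex -1.089 2.328 0.538
vertex -1.565 1.849 1.45
endloop
endfacet
facet normal 0.006 -0.978 0.207
outer loop
vertex -1.973 1.627 0.414
vertex -1.565 1.849 1.45
vertex -2.687 1.806 1.279
endloop
endfacet
facet normal -0.514 -0.819 -0.255
outer loop
vertex -1.973 1.627 0.414
vertex -2.687 1.806 1.279
vertex -2.904 2.259 0.261
endloop
endfacet
facet normal -0.215 -0.517 -0.828
outer loop
vertex -1.973 1.627 0.414
vertex -2.904 2.259 0.261
vertex -1.916 2.582 -0.197
endloop
endfacet
facet normal 0.490 -0.490 -0.721
outer loop
vertex -1.973 1.627 0.414
vertex -1.916 2.582 -0.197
vertex -1.089 2.328 0.538
endloop
endfacet
facet normal 0.905 -0.265 0.333
outer loop
vertex -1.565 1.849 1.45
vertex -1.089 2.328 0.538
vertex -1.256 2.941 1.479
endloop
endfacet
facet normal -0.099 -0.593 0.799
outer loop
vertex -2.687 1.806 1.279
vertex -1.565 1.849 1.45
vertex -2.244 2.618 1.937
endloop
endfacet
facet normal -0.941 -0.335 0.051
outer loop
vertex -2.904 2.259 0.261
vertex -2.687 1.806 1.279
vertex -3.071 2.872 1.202
endloop
endfacet
facet normal -0.456 0.152 -0.877
outer loop
vertex -1.916 2.582 -0.197
vertex -2.904 2.259 0.261
vertex -2.595 3.351 0.29
endloop
endfacet
facet normal 0.684 0.196 -0.702
outer loop
vertex -1.089 2.328 0.538
vertex -1.916 2.582 -0.197
vertex -1.473 3.394 0.461
endloop
endfacet

endsolid
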